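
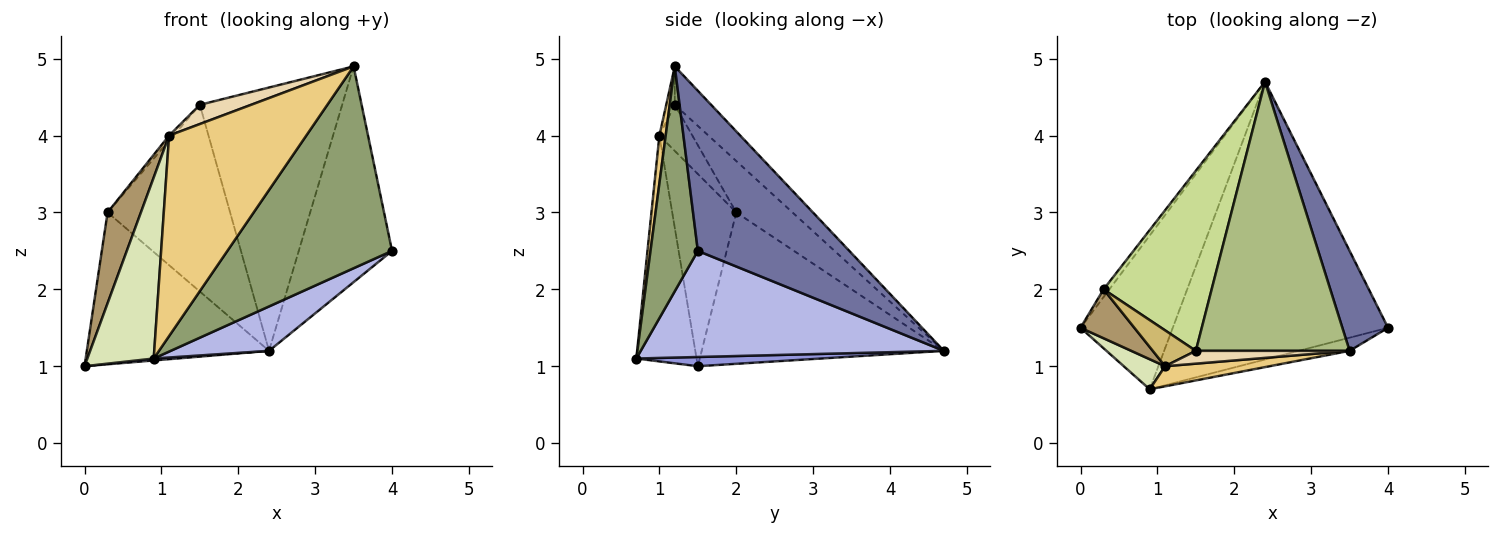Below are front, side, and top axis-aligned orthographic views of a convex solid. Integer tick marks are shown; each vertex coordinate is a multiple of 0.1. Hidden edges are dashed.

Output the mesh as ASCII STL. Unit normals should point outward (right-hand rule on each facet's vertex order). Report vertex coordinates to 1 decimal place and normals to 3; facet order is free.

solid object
 facet normal 0.827 0.510 0.236
  outer loop
   vertex 3.5 1.2 4.9
   vertex 4.0 1.5 2.5
   vertex 2.4 4.7 1.2
  endloop
 endfacet
 facet normal -0.799 0.601 -0.030
  outer loop
   vertex 0.3 2.0 3.0
   vertex 2.4 4.7 1.2
   vertex 0.0 1.5 1.0
  endloop
 endfacet
 facet normal 0.099 -0.012 -0.995
  outer loop
   vertex 0.9 0.7 1.1
   vertex 0.0 1.5 1.0
   vertex 2.4 4.7 1.2
  endloop
 endfacet
 facet normal 0.438 -0.142 -0.888
  outer loop
   vertex 0.9 0.7 1.1
   vertex 2.4 4.7 1.2
   vertex 4.0 1.5 2.5
  endloop
 endfacet
 facet normal 0.276 -0.959 -0.062
  outer loop
   vertex 0.9 0.7 1.1
   vertex 4.0 1.5 2.5
   vertex 3.5 1.2 4.9
  endloop
 endfacet
 facet normal -0.176 0.689 0.704
  outer loop
   vertex 1.5 1.2 4.4
   vertex 3.5 1.2 4.9
   vertex 2.4 4.7 1.2
  endloop
 endfacet
 facet normal -0.314 0.683 0.659
  outer loop
   vertex 1.5 1.2 4.4
   vertex 2.4 4.7 1.2
   vertex 0.3 2.0 3.0
  endloop
 endfacet
 facet normal -0.667 -0.735 0.122
  outer loop
   vertex 1.1 1.0 4.0
   vertex 0.0 1.5 1.0
   vertex 0.9 0.7 1.1
  endloop
 endfacet
 facet normal -0.861 -0.448 0.241
  outer loop
   vertex 1.1 1.0 4.0
   vertex 0.3 2.0 3.0
   vertex 0.0 1.5 1.0
  endloop
 endfacet
 facet normal -0.728 0.097 0.679
  outer loop
   vertex 1.1 1.0 4.0
   vertex 1.5 1.2 4.4
   vertex 0.3 2.0 3.0
  endloop
 endfacet
 facet normal 0.045 -0.994 0.100
  outer loop
   vertex 1.1 1.0 4.0
   vertex 0.9 0.7 1.1
   vertex 3.5 1.2 4.9
  endloop
 endfacet
 facet normal -0.137 -0.824 0.549
  outer loop
   vertex 1.1 1.0 4.0
   vertex 3.5 1.2 4.9
   vertex 1.5 1.2 4.4
  endloop
 endfacet
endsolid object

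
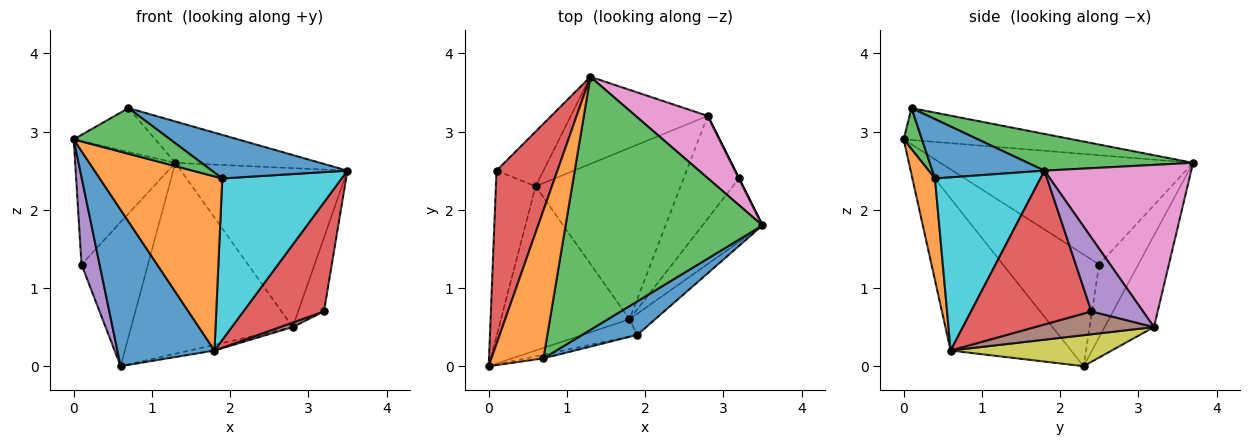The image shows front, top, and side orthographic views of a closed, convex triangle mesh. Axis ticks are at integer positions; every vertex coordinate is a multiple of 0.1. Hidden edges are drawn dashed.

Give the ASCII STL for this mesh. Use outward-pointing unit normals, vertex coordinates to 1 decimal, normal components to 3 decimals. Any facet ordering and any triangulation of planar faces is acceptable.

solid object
 facet normal -0.650 -0.524 -0.550
  outer loop
   vertex 1.8 0.6 0.2
   vertex 0.0 0.0 2.9
   vertex 0.6 2.3 0.0
  endloop
 endfacet
 facet normal -0.507 0.245 0.826
  outer loop
   vertex 0.7 0.1 3.3
   vertex 1.3 3.7 2.6
   vertex 0.0 0.0 2.9
  endloop
 endfacet
 facet normal 0.181 0.159 0.971
  outer loop
   vertex 0.7 0.1 3.3
   vertex 3.5 1.8 2.5
   vertex 1.3 3.7 2.6
  endloop
 endfacet
 facet normal -0.825 0.327 0.460
  outer loop
   vertex 0.1 2.5 1.3
   vertex 0.0 0.0 2.9
   vertex 1.3 3.7 2.6
  endloop
 endfacet
 facet normal -0.928 -0.174 -0.330
  outer loop
   vertex 0.1 2.5 1.3
   vertex 0.6 2.3 0.0
   vertex 0.0 0.0 2.9
  endloop
 endfacet
 facet normal -0.482 0.819 -0.311
  outer loop
   vertex 0.1 2.5 1.3
   vertex 1.3 3.7 2.6
   vertex 0.6 2.3 0.0
  endloop
 endfacet
 facet normal 0.634 0.720 0.282
  outer loop
   vertex 2.8 3.2 0.5
   vertex 1.3 3.7 2.6
   vertex 3.5 1.8 2.5
  endloop
 endfacet
 facet normal -0.268 0.877 -0.400
  outer loop
   vertex 2.8 3.2 0.5
   vertex 0.6 2.3 0.0
   vertex 1.3 3.7 2.6
  endloop
 endfacet
 facet normal 0.209 0.032 -0.977
  outer loop
   vertex 2.8 3.2 0.5
   vertex 1.8 0.6 0.2
   vertex 0.6 2.3 0.0
  endloop
 endfacet
 facet normal 0.659 -0.746 -0.098
  outer loop
   vertex 1.9 0.4 2.4
   vertex 1.8 0.6 0.2
   vertex 3.5 1.8 2.5
  endloop
 endfacet
 facet normal 0.548 -0.663 0.510
  outer loop
   vertex 1.9 0.4 2.4
   vertex 3.5 1.8 2.5
   vertex 0.7 0.1 3.3
  endloop
 endfacet
 facet normal 0.180 -0.979 -0.097
  outer loop
   vertex 1.9 0.4 2.4
   vertex 0.0 0.0 2.9
   vertex 1.8 0.6 0.2
  endloop
 endfacet
 facet normal 0.185 -0.979 -0.079
  outer loop
   vertex 1.9 0.4 2.4
   vertex 0.7 0.1 3.3
   vertex 0.0 0.0 2.9
  endloop
 endfacet
 facet normal 0.791 -0.529 -0.308
  outer loop
   vertex 3.2 2.4 0.7
   vertex 3.5 1.8 2.5
   vertex 1.8 0.6 0.2
  endloop
 endfacet
 facet normal 0.894 0.447 0.000
  outer loop
   vertex 3.2 2.4 0.7
   vertex 2.8 3.2 0.5
   vertex 3.5 1.8 2.5
  endloop
 endfacet
 facet normal 0.381 -0.040 -0.924
  outer loop
   vertex 3.2 2.4 0.7
   vertex 1.8 0.6 0.2
   vertex 2.8 3.2 0.5
  endloop
 endfacet
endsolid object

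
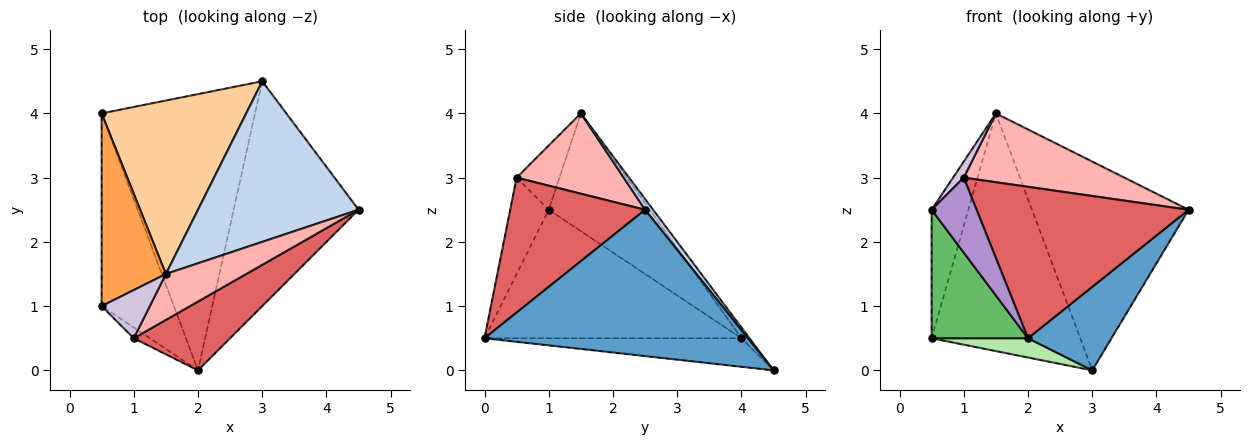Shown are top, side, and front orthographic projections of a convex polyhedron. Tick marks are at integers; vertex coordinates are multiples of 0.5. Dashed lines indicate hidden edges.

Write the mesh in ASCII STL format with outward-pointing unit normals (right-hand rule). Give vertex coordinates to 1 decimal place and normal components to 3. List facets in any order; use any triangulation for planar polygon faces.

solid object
 facet normal 0.739 -0.234 -0.631
  outer loop
   vertex 2.0 0.0 0.5
   vertex 3.0 4.5 0.0
   vertex 4.5 2.5 2.5
  endloop
 endfacet
 facet normal 0.041 0.792 0.609
  outer loop
   vertex 1.5 1.5 4.0
   vertex 4.5 2.5 2.5
   vertex 3.0 4.5 0.0
  endloop
 endfacet
 facet normal -0.836 0.304 0.456
  outer loop
   vertex 0.5 4.0 0.5
   vertex 0.5 1.0 2.5
   vertex 1.5 1.5 4.0
  endloop
 endfacet
 facet normal -0.044 0.807 0.589
  outer loop
   vertex 0.5 4.0 0.5
   vertex 1.5 1.5 4.0
   vertex 3.0 4.5 0.0
  endloop
 endfacet
 facet normal -0.828 -0.311 -0.466
  outer loop
   vertex 0.5 4.0 0.5
   vertex 2.0 0.0 0.5
   vertex 0.5 1.0 2.5
  endloop
 endfacet
 facet normal -0.182 -0.068 -0.981
  outer loop
   vertex 0.5 4.0 0.5
   vertex 3.0 4.5 0.0
   vertex 2.0 0.0 0.5
  endloop
 endfacet
 facet normal 0.501 -0.788 0.358
  outer loop
   vertex 1.0 0.5 3.0
   vertex 2.0 0.0 0.5
   vertex 4.5 2.5 2.5
  endloop
 endfacet
 facet normal 0.485 -0.728 0.485
  outer loop
   vertex 1.0 0.5 3.0
   vertex 4.5 2.5 2.5
   vertex 1.5 1.5 4.0
  endloop
 endfacet
 facet normal -0.647 -0.755 -0.108
  outer loop
   vertex 1.0 0.5 3.0
   vertex 0.5 1.0 2.5
   vertex 2.0 0.0 0.5
  endloop
 endfacet
 facet normal -0.784 -0.196 0.588
  outer loop
   vertex 1.0 0.5 3.0
   vertex 1.5 1.5 4.0
   vertex 0.5 1.0 2.5
  endloop
 endfacet
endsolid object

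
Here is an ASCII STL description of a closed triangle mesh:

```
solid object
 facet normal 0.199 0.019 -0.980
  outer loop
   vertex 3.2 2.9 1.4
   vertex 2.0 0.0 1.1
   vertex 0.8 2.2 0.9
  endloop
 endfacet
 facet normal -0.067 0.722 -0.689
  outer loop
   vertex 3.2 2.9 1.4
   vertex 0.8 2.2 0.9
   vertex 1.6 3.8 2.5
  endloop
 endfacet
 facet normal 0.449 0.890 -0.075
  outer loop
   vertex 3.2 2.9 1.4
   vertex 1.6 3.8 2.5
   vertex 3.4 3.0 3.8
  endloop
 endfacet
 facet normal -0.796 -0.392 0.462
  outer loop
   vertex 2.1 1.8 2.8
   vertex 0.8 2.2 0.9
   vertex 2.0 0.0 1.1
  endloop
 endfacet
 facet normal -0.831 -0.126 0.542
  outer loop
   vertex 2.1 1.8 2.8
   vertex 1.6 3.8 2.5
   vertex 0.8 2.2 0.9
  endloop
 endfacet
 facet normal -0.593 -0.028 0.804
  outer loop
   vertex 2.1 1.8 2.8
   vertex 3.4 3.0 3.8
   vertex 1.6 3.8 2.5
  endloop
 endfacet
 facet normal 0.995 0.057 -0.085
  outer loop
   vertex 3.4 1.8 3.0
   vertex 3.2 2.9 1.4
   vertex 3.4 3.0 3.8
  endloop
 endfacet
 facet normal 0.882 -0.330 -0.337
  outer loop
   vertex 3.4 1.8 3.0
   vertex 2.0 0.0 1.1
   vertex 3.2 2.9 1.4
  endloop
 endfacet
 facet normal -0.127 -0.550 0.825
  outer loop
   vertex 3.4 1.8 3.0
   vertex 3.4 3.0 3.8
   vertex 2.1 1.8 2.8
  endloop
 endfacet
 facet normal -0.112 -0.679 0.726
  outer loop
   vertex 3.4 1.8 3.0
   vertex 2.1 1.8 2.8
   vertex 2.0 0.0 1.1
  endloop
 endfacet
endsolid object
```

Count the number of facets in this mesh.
10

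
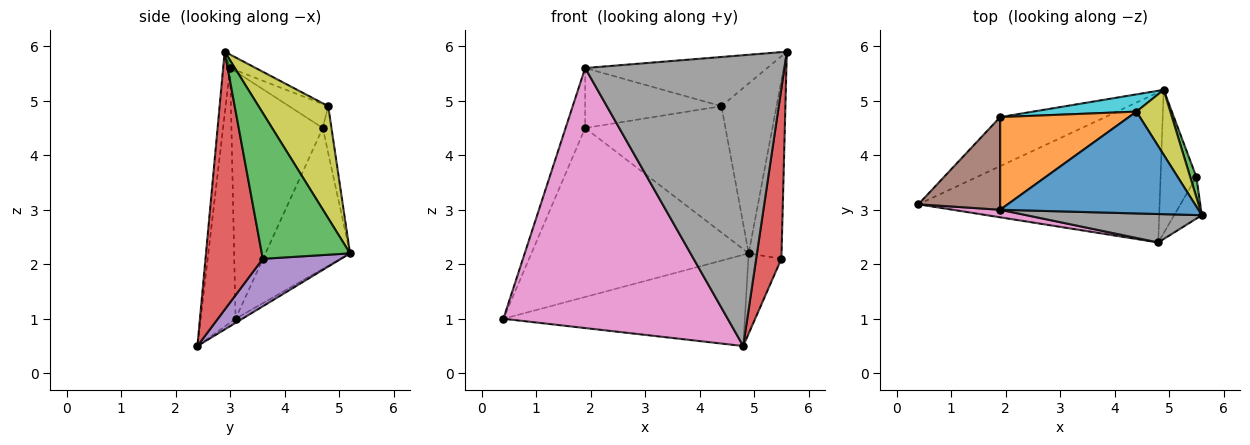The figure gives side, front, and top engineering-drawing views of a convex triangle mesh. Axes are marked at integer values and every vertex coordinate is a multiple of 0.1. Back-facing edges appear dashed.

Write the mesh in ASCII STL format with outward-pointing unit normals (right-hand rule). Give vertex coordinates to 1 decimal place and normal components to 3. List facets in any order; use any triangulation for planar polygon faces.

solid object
 facet normal -0.014 0.519 -0.854
  outer loop
   vertex 4.8 2.4 0.5
   vertex 0.4 3.1 1.0
   vertex 4.9 5.2 2.2
  endloop
 endfacet
 facet normal -0.350 0.900 -0.261
  outer loop
   vertex 1.9 4.7 4.5
   vertex 4.9 5.2 2.2
   vertex 0.4 3.1 1.0
  endloop
 endfacet
 facet normal 0.936 0.349 0.040
  outer loop
   vertex 5.5 3.6 2.1
   vertex 4.9 5.2 2.2
   vertex 5.6 2.9 5.9
  endloop
 endfacet
 facet normal 0.911 -0.401 -0.098
  outer loop
   vertex 5.5 3.6 2.1
   vertex 5.6 2.9 5.9
   vertex 4.8 2.4 0.5
  endloop
 endfacet
 facet normal 0.757 0.319 -0.571
  outer loop
   vertex 5.5 3.6 2.1
   vertex 4.8 2.4 0.5
   vertex 4.9 5.2 2.2
  endloop
 endfacet
 facet normal -0.930 0.199 0.308
  outer loop
   vertex 1.9 3.0 5.6
   vertex 1.9 4.7 4.5
   vertex 0.4 3.1 1.0
  endloop
 endfacet
 facet normal -0.154 -0.988 0.029
  outer loop
   vertex 1.9 3.0 5.6
   vertex 0.4 3.1 1.0
   vertex 4.8 2.4 0.5
  endloop
 endfacet
 facet normal -0.035 -0.995 0.097
  outer loop
   vertex 1.9 3.0 5.6
   vertex 4.8 2.4 0.5
   vertex 5.6 2.9 5.9
  endloop
 endfacet
 facet normal 0.763 0.603 0.231
  outer loop
   vertex 4.4 4.8 4.9
   vertex 5.6 2.9 5.9
   vertex 4.9 5.2 2.2
  endloop
 endfacet
 facet normal -0.061 0.989 0.135
  outer loop
   vertex 4.4 4.8 4.9
   vertex 4.9 5.2 2.2
   vertex 1.9 4.7 4.5
  endloop
 endfacet
 facet normal -0.061 0.434 0.899
  outer loop
   vertex 4.4 4.8 4.9
   vertex 1.9 3.0 5.6
   vertex 5.6 2.9 5.9
  endloop
 endfacet
 facet normal -0.154 0.537 0.830
  outer loop
   vertex 4.4 4.8 4.9
   vertex 1.9 4.7 4.5
   vertex 1.9 3.0 5.6
  endloop
 endfacet
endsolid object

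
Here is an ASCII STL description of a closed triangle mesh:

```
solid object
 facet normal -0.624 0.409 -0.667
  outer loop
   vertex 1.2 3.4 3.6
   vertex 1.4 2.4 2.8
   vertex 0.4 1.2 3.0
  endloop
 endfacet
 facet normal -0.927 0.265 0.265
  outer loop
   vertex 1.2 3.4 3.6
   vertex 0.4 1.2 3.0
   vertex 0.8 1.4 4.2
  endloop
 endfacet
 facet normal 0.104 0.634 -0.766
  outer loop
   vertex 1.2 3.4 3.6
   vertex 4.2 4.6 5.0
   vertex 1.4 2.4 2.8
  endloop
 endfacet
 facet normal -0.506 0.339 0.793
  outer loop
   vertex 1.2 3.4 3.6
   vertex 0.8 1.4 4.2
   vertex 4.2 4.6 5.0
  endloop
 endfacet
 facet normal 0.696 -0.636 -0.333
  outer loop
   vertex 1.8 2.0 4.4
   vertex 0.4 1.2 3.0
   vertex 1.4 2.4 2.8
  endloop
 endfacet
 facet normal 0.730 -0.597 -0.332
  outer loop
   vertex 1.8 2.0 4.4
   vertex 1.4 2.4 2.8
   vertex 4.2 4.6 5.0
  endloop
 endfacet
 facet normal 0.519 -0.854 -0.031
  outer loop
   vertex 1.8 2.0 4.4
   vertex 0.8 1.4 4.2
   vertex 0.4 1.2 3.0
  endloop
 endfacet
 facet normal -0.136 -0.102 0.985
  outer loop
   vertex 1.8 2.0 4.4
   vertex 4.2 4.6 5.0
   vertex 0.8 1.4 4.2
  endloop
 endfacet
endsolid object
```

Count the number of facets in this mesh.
8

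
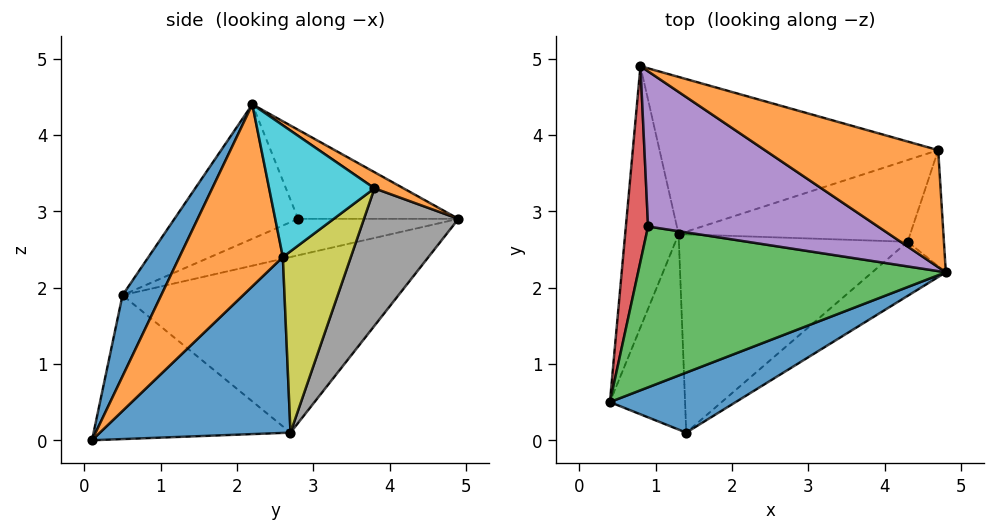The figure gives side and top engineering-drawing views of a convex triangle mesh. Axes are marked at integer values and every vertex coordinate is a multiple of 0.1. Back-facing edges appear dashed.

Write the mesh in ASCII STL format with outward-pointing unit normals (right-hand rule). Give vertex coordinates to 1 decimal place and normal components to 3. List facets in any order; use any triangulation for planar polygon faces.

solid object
 facet normal 0.192 -0.935 0.298
  outer loop
   vertex 1.4 0.1 0.0
   vertex 4.8 2.2 4.4
   vertex 0.4 0.5 1.9
  endloop
 endfacet
 facet normal 0.076 0.568 0.819
  outer loop
   vertex 4.7 3.8 3.3
   vertex 0.8 4.9 2.9
   vertex 4.8 2.2 4.4
  endloop
 endfacet
 facet normal -0.382 -0.297 0.875
  outer loop
   vertex 0.9 2.8 2.9
   vertex 0.4 0.5 1.9
   vertex 4.8 2.2 4.4
  endloop
 endfacet
 facet normal -0.853 -0.041 0.520
  outer loop
   vertex 0.9 2.8 2.9
   vertex 0.8 4.9 2.9
   vertex 0.4 0.5 1.9
  endloop
 endfacet
 facet normal -0.361 -0.017 0.932
  outer loop
   vertex 0.9 2.8 2.9
   vertex 4.8 2.2 4.4
   vertex 0.8 4.9 2.9
  endloop
 endfacet
 facet normal -0.946 0.151 -0.288
  outer loop
   vertex 1.3 2.7 0.1
   vertex 0.4 0.5 1.9
   vertex 0.8 4.9 2.9
  endloop
 endfacet
 facet normal -0.886 -0.016 -0.463
  outer loop
   vertex 1.3 2.7 0.1
   vertex 1.4 0.1 0.0
   vertex 0.4 0.5 1.9
  endloop
 endfacet
 facet normal 0.277 0.779 -0.562
  outer loop
   vertex 1.3 2.7 0.1
   vertex 0.8 4.9 2.9
   vertex 4.7 3.8 3.3
  endloop
 endfacet
 facet normal 0.575 0.359 -0.735
  outer loop
   vertex 4.3 2.6 2.4
   vertex 1.3 2.7 0.1
   vertex 4.7 3.8 3.3
  endloop
 endfacet
 facet normal 0.957 -0.121 -0.264
  outer loop
   vertex 4.3 2.6 2.4
   vertex 4.7 3.8 3.3
   vertex 4.8 2.2 4.4
  endloop
 endfacet
 facet normal 0.609 0.054 -0.792
  outer loop
   vertex 4.3 2.6 2.4
   vertex 1.4 0.1 0.0
   vertex 1.3 2.7 0.1
  endloop
 endfacet
 facet normal 0.754 -0.582 -0.305
  outer loop
   vertex 4.3 2.6 2.4
   vertex 4.8 2.2 4.4
   vertex 1.4 0.1 0.0
  endloop
 endfacet
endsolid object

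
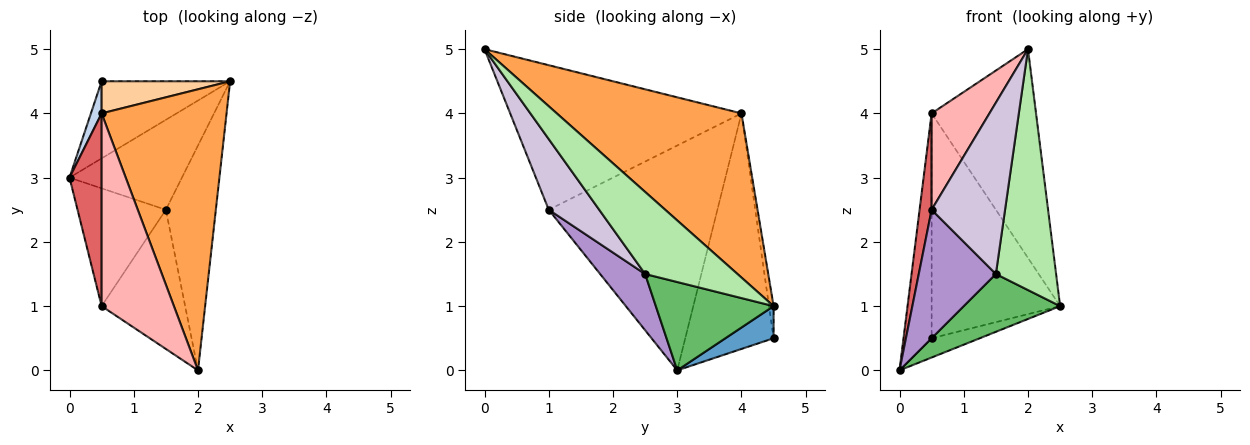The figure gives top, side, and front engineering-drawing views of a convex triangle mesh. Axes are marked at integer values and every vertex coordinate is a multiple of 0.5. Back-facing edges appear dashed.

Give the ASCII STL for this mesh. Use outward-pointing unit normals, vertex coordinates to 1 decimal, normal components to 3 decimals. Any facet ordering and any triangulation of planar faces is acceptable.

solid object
 facet normal 0.236 0.236 -0.943
  outer loop
   vertex 0.5 4.5 0.5
   vertex 2.5 4.5 1.0
   vertex 0.0 3.0 0.0
  endloop
 endfacet
 facet normal -0.952 0.303 0.043
  outer loop
   vertex 0.5 4.0 4.0
   vertex 0.5 4.5 0.5
   vertex 0.0 3.0 0.0
  endloop
 endfacet
 facet normal 0.726 0.410 0.552
  outer loop
   vertex 0.5 4.0 4.0
   vertex 2.0 0.0 5.0
   vertex 2.5 4.5 1.0
  endloop
 endfacet
 facet normal -0.035 0.989 0.141
  outer loop
   vertex 0.5 4.0 4.0
   vertex 2.5 4.5 1.0
   vertex 0.5 4.5 0.5
  endloop
 endfacet
 facet normal 0.551 -0.451 -0.702
  outer loop
   vertex 1.5 2.5 1.5
   vertex 0.0 3.0 0.0
   vertex 2.5 4.5 1.0
  endloop
 endfacet
 facet normal 0.746 -0.487 -0.454
  outer loop
   vertex 1.5 2.5 1.5
   vertex 2.5 4.5 1.0
   vertex 2.0 0.0 5.0
  endloop
 endfacet
 facet normal -0.987 -0.071 0.141
  outer loop
   vertex 0.5 1.0 2.5
   vertex 0.5 4.0 4.0
   vertex 0.0 3.0 0.0
  endloop
 endfacet
 facet normal -0.873 -0.218 0.436
  outer loop
   vertex 0.5 1.0 2.5
   vertex 2.0 0.0 5.0
   vertex 0.5 4.0 4.0
  endloop
 endfacet
 facet normal 0.395 -0.677 -0.621
  outer loop
   vertex 0.5 1.0 2.5
   vertex 0.0 3.0 0.0
   vertex 1.5 2.5 1.5
  endloop
 endfacet
 facet normal 0.471 -0.685 -0.556
  outer loop
   vertex 0.5 1.0 2.5
   vertex 1.5 2.5 1.5
   vertex 2.0 0.0 5.0
  endloop
 endfacet
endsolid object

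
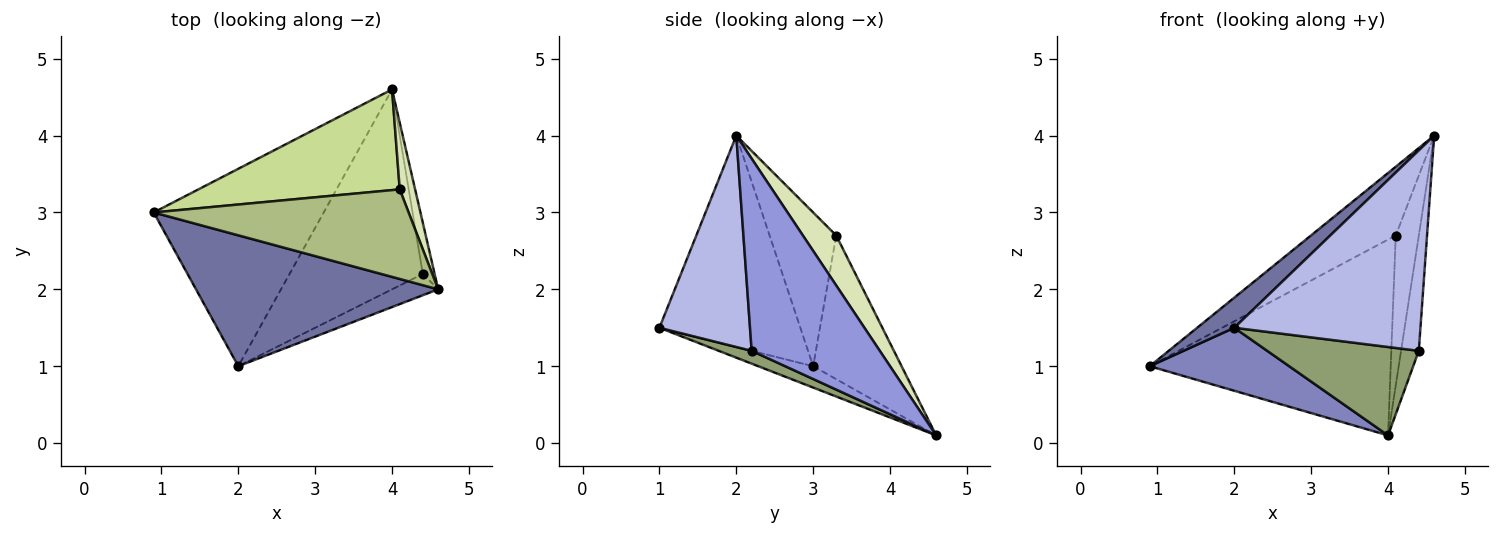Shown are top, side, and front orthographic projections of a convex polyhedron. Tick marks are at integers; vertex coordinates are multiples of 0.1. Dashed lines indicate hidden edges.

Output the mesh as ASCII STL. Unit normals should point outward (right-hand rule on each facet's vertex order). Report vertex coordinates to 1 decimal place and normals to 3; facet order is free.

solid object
 facet normal -0.648 -0.171 0.742
  outer loop
   vertex 2.0 1.0 1.5
   vertex 4.6 2.0 4.0
   vertex 0.9 3.0 1.0
  endloop
 endfacet
 facet normal -0.119 -0.302 -0.946
  outer loop
   vertex 2.0 1.0 1.5
   vertex 0.9 3.0 1.0
   vertex 4.0 4.6 0.1
  endloop
 endfacet
 facet normal 0.989 0.137 -0.061
  outer loop
   vertex 4.4 2.2 1.2
   vertex 4.0 4.6 0.1
   vertex 4.6 2.0 4.0
  endloop
 endfacet
 facet normal 0.436 -0.895 -0.095
  outer loop
   vertex 4.4 2.2 1.2
   vertex 4.6 2.0 4.0
   vertex 2.0 1.0 1.5
  endloop
 endfacet
 facet normal 0.088 -0.403 -0.911
  outer loop
   vertex 4.4 2.2 1.2
   vertex 2.0 1.0 1.5
   vertex 4.0 4.6 0.1
  endloop
 endfacet
 facet normal -0.432 0.549 0.715
  outer loop
   vertex 4.1 3.3 2.7
   vertex 0.9 3.0 1.0
   vertex 4.6 2.0 4.0
  endloop
 endfacet
 facet normal -0.310 0.845 0.435
  outer loop
   vertex 4.1 3.3 2.7
   vertex 4.0 4.6 0.1
   vertex 0.9 3.0 1.0
  endloop
 endfacet
 facet normal 0.797 0.552 0.245
  outer loop
   vertex 4.1 3.3 2.7
   vertex 4.6 2.0 4.0
   vertex 4.0 4.6 0.1
  endloop
 endfacet
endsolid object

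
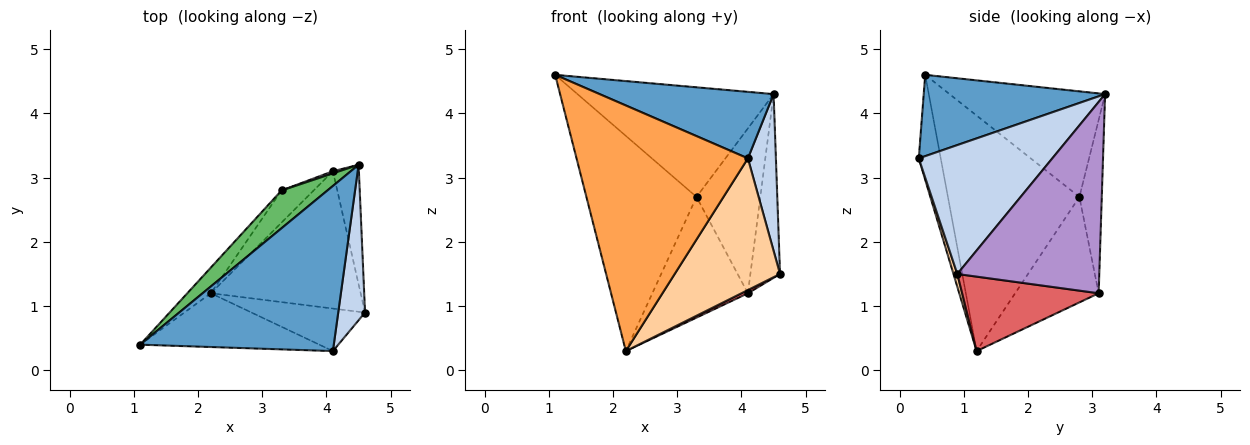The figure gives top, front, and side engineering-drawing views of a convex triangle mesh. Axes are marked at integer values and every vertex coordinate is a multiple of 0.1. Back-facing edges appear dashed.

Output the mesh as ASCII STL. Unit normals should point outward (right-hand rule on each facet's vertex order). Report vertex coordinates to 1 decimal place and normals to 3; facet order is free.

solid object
 facet normal 0.363 -0.348 0.864
  outer loop
   vertex 4.1 0.3 3.3
   vertex 4.5 3.2 4.3
   vertex 1.1 0.4 4.6
  endloop
 endfacet
 facet normal 0.959 -0.201 0.199
  outer loop
   vertex 4.1 0.3 3.3
   vertex 4.6 0.9 1.5
   vertex 4.5 3.2 4.3
  endloop
 endfacet
 facet normal -0.124 -0.969 -0.212
  outer loop
   vertex 4.1 0.3 3.3
   vertex 1.1 0.4 4.6
   vertex 2.2 1.2 0.3
  endloop
 endfacet
 facet normal 0.035 -0.951 -0.307
  outer loop
   vertex 4.1 0.3 3.3
   vertex 2.2 1.2 0.3
   vertex 4.6 0.9 1.5
  endloop
 endfacet
 facet normal -0.600 0.756 0.261
  outer loop
   vertex 3.3 2.8 2.7
   vertex 1.1 0.4 4.6
   vertex 4.5 3.2 4.3
  endloop
 endfacet
 facet normal -0.764 0.640 -0.076
  outer loop
   vertex 3.3 2.8 2.7
   vertex 2.2 1.2 0.3
   vertex 1.1 0.4 4.6
  endloop
 endfacet
 facet normal 0.445 -0.021 -0.895
  outer loop
   vertex 4.1 3.1 1.2
   vertex 4.6 0.9 1.5
   vertex 2.2 1.2 0.3
  endloop
 endfacet
 facet normal -0.645 0.738 -0.196
  outer loop
   vertex 4.1 3.1 1.2
   vertex 2.2 1.2 0.3
   vertex 3.3 2.8 2.7
  endloop
 endfacet
 facet normal 0.970 0.203 -0.132
  outer loop
   vertex 4.1 3.1 1.2
   vertex 4.5 3.2 4.3
   vertex 4.6 0.9 1.5
  endloop
 endfacet
 facet normal -0.331 0.944 0.012
  outer loop
   vertex 4.1 3.1 1.2
   vertex 3.3 2.8 2.7
   vertex 4.5 3.2 4.3
  endloop
 endfacet
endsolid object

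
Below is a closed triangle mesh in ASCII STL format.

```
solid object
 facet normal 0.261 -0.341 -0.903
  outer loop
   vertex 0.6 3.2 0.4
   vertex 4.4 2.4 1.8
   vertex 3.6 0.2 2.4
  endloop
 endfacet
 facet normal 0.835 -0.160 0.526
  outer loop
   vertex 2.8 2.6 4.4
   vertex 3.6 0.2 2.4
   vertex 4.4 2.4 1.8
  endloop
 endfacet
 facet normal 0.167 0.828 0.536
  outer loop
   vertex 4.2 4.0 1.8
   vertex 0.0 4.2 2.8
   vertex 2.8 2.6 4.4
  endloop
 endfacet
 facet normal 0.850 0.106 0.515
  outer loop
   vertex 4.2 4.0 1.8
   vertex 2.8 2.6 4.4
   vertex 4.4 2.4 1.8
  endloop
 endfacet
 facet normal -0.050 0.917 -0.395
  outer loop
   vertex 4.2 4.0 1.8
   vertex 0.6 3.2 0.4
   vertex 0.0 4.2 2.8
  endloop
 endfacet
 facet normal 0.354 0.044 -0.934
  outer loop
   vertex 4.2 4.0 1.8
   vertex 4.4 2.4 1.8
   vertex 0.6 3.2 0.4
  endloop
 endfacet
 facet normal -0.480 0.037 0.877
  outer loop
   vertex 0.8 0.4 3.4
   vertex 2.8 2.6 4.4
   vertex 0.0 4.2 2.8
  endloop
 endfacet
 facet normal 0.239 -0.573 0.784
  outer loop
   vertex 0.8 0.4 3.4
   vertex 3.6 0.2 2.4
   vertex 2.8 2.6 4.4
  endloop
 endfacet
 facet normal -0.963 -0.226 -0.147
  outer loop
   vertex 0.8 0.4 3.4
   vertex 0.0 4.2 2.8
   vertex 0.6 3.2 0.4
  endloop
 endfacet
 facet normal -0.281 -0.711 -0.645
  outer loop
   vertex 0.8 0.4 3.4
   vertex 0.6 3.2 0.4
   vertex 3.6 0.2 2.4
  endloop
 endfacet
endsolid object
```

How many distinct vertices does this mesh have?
7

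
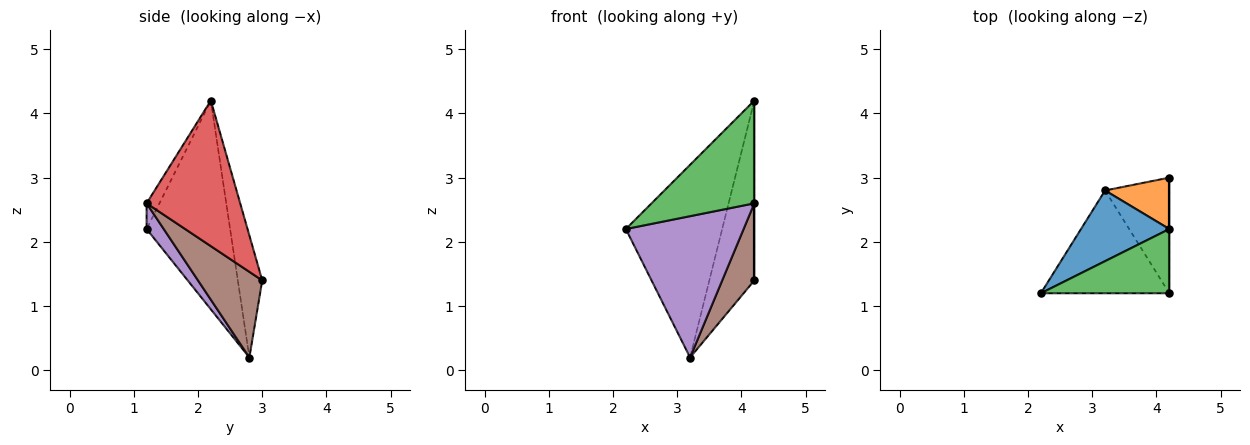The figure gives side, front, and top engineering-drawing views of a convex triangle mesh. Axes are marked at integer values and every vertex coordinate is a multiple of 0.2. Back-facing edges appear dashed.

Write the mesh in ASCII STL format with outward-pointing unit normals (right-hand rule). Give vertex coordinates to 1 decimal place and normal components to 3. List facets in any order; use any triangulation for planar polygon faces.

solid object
 facet normal -0.631 0.728 0.267
  outer loop
   vertex 3.2 2.8 0.2
   vertex 2.2 1.2 2.2
   vertex 4.2 2.2 4.2
  endloop
 endfacet
 facet normal -0.463 0.852 0.244
  outer loop
   vertex 3.2 2.8 0.2
   vertex 4.2 2.2 4.2
   vertex 4.2 3.0 1.4
  endloop
 endfacet
 facet normal -0.105 -0.843 0.527
  outer loop
   vertex 4.2 1.2 2.6
   vertex 4.2 2.2 4.2
   vertex 2.2 1.2 2.2
  endloop
 endfacet
 facet normal 1.000 0.000 0.000
  outer loop
   vertex 4.2 1.2 2.6
   vertex 4.2 3.0 1.4
   vertex 4.2 2.2 4.2
  endloop
 endfacet
 facet normal 0.117 -0.803 -0.584
  outer loop
   vertex 4.2 1.2 2.6
   vertex 2.2 1.2 2.2
   vertex 3.2 2.8 0.2
  endloop
 endfacet
 facet normal 0.743 -0.371 -0.557
  outer loop
   vertex 4.2 1.2 2.6
   vertex 3.2 2.8 0.2
   vertex 4.2 3.0 1.4
  endloop
 endfacet
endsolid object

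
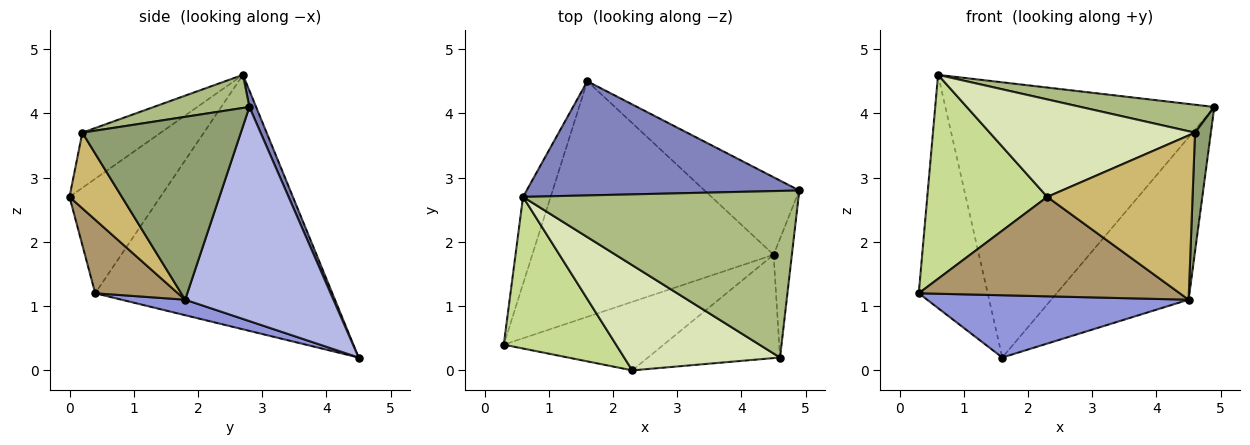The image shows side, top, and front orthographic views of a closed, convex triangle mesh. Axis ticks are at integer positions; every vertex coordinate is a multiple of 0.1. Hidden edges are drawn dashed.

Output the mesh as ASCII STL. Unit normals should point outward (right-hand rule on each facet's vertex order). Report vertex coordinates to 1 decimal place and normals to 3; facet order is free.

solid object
 facet normal -0.955 0.278 -0.104
  outer loop
   vertex 0.6 2.7 4.6
   vertex 1.6 4.5 0.2
   vertex 0.3 0.4 1.2
  endloop
 endfacet
 facet normal 0.023 0.923 0.383
  outer loop
   vertex 0.6 2.7 4.6
   vertex 4.9 2.8 4.1
   vertex 1.6 4.5 0.2
  endloop
 endfacet
 facet normal 0.062 -0.255 -0.965
  outer loop
   vertex 4.5 1.8 1.1
   vertex 0.3 0.4 1.2
   vertex 1.6 4.5 0.2
  endloop
 endfacet
 facet normal 0.698 0.647 -0.309
  outer loop
   vertex 4.5 1.8 1.1
   vertex 1.6 4.5 0.2
   vertex 4.9 2.8 4.1
  endloop
 endfacet
 facet normal 0.990 -0.099 -0.099
  outer loop
   vertex 4.6 0.2 3.7
   vertex 4.5 1.8 1.1
   vertex 4.9 2.8 4.1
  endloop
 endfacet
 facet normal 0.118 -0.164 0.979
  outer loop
   vertex 4.6 0.2 3.7
   vertex 4.9 2.8 4.1
   vertex 0.6 2.7 4.6
  endloop
 endfacet
 facet normal -0.519 -0.686 0.510
  outer loop
   vertex 2.3 0.0 2.7
   vertex 0.6 2.7 4.6
   vertex 0.3 0.4 1.2
  endloop
 endfacet
 facet normal -0.251 -0.658 0.710
  outer loop
   vertex 2.3 0.0 2.7
   vertex 4.6 0.2 3.7
   vertex 0.6 2.7 4.6
  endloop
 endfacet
 facet normal 0.252 -0.797 -0.549
  outer loop
   vertex 2.3 0.0 2.7
   vertex 0.3 0.4 1.2
   vertex 4.5 1.8 1.1
  endloop
 endfacet
 facet normal 0.292 -0.810 -0.509
  outer loop
   vertex 2.3 0.0 2.7
   vertex 4.5 1.8 1.1
   vertex 4.6 0.2 3.7
  endloop
 endfacet
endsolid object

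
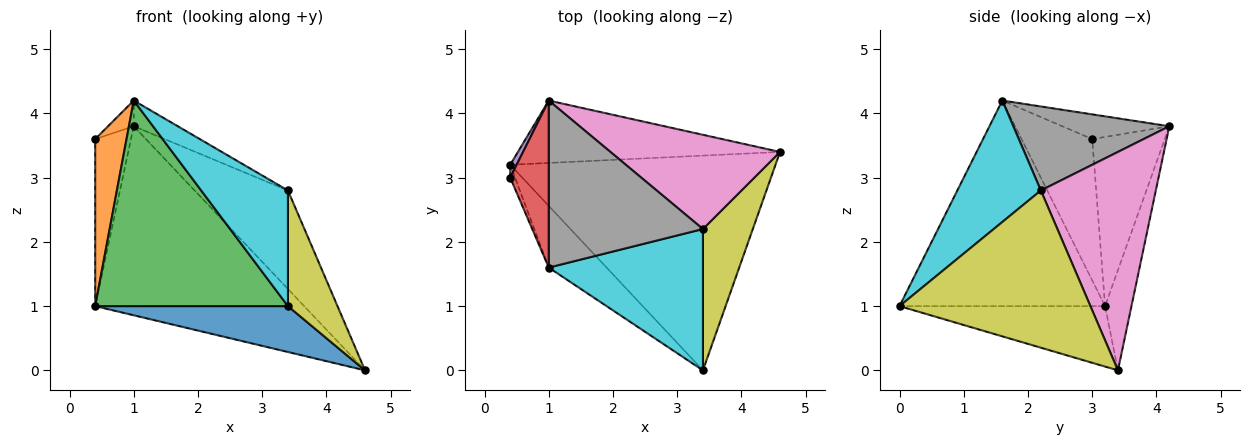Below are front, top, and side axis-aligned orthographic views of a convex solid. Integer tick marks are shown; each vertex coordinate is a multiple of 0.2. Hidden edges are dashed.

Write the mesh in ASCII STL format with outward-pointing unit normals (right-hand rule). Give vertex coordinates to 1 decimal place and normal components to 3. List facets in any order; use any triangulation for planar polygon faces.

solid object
 facet normal -0.218 -0.204 -0.955
  outer loop
   vertex 0.4 3.2 1.0
   vertex 4.6 3.4 0.0
   vertex 3.4 0.0 1.0
  endloop
 endfacet
 facet normal -0.914 -0.405 -0.031
  outer loop
   vertex 0.4 3.2 1.0
   vertex 1.0 1.6 4.2
   vertex 0.4 3.0 3.6
  endloop
 endfacet
 facet normal -0.715 -0.670 -0.201
  outer loop
   vertex 0.4 3.2 1.0
   vertex 3.4 0.0 1.0
   vertex 1.0 1.6 4.2
  endloop
 endfacet
 facet normal -0.535 0.128 0.835
  outer loop
   vertex 1.0 4.2 3.8
   vertex 0.4 3.0 3.6
   vertex 1.0 1.6 4.2
  endloop
 endfacet
 facet normal -0.896 0.442 0.034
  outer loop
   vertex 1.0 4.2 3.8
   vertex 0.4 3.2 1.0
   vertex 0.4 3.0 3.6
  endloop
 endfacet
 facet normal -0.119 0.943 -0.311
  outer loop
   vertex 1.0 4.2 3.8
   vertex 4.6 3.4 0.0
   vertex 0.4 3.2 1.0
  endloop
 endfacet
 facet normal 0.665 0.540 0.516
  outer loop
   vertex 3.4 2.2 2.8
   vertex 4.6 3.4 0.0
   vertex 1.0 4.2 3.8
  endloop
 endfacet
 facet normal 0.474 0.134 0.870
  outer loop
   vertex 3.4 2.2 2.8
   vertex 1.0 4.2 3.8
   vertex 1.0 1.6 4.2
  endloop
 endfacet
 facet normal 0.925 -0.240 0.294
  outer loop
   vertex 3.4 2.2 2.8
   vertex 3.4 0.0 1.0
   vertex 4.6 3.4 0.0
  endloop
 endfacet
 facet normal 0.521 -0.541 0.661
  outer loop
   vertex 3.4 2.2 2.8
   vertex 1.0 1.6 4.2
   vertex 3.4 0.0 1.0
  endloop
 endfacet
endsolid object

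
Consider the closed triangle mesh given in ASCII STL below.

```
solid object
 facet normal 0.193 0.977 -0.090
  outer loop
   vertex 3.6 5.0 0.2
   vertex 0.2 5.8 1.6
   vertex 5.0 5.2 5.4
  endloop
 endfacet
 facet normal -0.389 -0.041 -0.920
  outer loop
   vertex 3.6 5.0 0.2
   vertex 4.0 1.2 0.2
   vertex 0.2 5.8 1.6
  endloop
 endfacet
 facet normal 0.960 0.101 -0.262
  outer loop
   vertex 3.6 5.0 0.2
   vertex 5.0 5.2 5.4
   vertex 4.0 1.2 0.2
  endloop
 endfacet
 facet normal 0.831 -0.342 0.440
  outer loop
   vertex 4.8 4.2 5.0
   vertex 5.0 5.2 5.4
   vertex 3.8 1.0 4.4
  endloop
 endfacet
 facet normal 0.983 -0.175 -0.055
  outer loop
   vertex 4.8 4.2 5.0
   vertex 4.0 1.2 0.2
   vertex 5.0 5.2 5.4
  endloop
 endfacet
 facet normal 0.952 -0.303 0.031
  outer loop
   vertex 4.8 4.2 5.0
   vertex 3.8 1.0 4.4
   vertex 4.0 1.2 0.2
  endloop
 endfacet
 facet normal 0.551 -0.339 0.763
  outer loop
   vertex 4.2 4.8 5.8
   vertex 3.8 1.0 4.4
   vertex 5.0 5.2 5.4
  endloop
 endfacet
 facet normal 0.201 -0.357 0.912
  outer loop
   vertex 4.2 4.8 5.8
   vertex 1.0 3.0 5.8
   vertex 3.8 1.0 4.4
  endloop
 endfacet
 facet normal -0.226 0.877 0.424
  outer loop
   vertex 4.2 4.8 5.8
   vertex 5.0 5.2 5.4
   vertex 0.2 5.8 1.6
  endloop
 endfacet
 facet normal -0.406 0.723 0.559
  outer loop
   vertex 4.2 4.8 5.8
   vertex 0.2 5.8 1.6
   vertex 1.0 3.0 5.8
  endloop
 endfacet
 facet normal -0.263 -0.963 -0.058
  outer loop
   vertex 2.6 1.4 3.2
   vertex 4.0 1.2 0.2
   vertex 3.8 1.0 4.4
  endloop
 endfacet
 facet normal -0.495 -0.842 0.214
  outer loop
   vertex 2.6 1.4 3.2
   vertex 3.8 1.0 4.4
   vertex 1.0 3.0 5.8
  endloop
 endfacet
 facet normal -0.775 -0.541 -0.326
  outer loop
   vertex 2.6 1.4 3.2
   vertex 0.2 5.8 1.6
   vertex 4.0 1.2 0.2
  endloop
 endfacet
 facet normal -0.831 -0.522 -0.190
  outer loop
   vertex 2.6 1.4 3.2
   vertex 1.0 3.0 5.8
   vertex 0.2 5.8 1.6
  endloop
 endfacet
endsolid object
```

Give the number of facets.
14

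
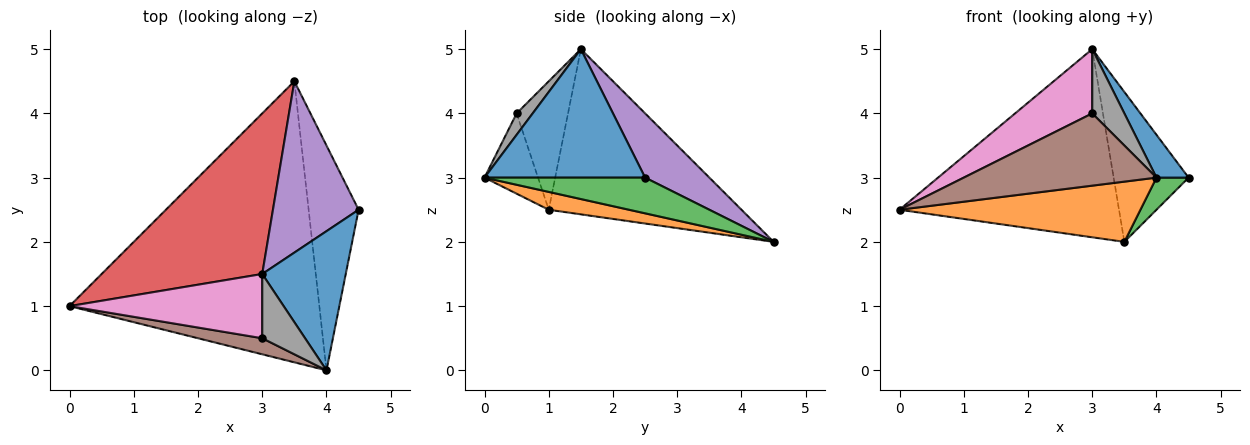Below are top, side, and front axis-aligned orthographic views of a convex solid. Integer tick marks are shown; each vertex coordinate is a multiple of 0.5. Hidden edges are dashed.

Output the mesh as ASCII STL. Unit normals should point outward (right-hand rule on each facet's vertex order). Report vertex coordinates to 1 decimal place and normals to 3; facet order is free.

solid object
 facet normal 0.827 -0.165 0.537
  outer loop
   vertex 3.0 1.5 5.0
   vertex 4.0 0.0 3.0
   vertex 4.5 2.5 3.0
  endloop
 endfacet
 facet normal 0.070 -0.209 -0.975
  outer loop
   vertex 3.5 4.5 2.0
   vertex 4.0 0.0 3.0
   vertex 0.0 1.0 2.5
  endloop
 endfacet
 facet normal 0.577 -0.115 -0.808
  outer loop
   vertex 3.5 4.5 2.0
   vertex 4.5 2.5 3.0
   vertex 4.0 0.0 3.0
  endloop
 endfacet
 facet normal -0.555 0.632 0.540
  outer loop
   vertex 3.5 4.5 2.0
   vertex 0.0 1.0 2.5
   vertex 3.0 1.5 5.0
  endloop
 endfacet
 facet normal 0.492 0.573 0.655
  outer loop
   vertex 3.5 4.5 2.0
   vertex 3.0 1.5 5.0
   vertex 4.5 2.5 3.0
  endloop
 endfacet
 facet normal -0.262 -0.942 0.209
  outer loop
   vertex 3.0 0.5 4.0
   vertex 0.0 1.0 2.5
   vertex 4.0 0.0 3.0
  endloop
 endfacet
 facet normal -0.426 -0.640 0.640
  outer loop
   vertex 3.0 0.5 4.0
   vertex 3.0 1.5 5.0
   vertex 0.0 1.0 2.5
  endloop
 endfacet
 facet normal 0.333 -0.667 0.667
  outer loop
   vertex 3.0 0.5 4.0
   vertex 4.0 0.0 3.0
   vertex 3.0 1.5 5.0
  endloop
 endfacet
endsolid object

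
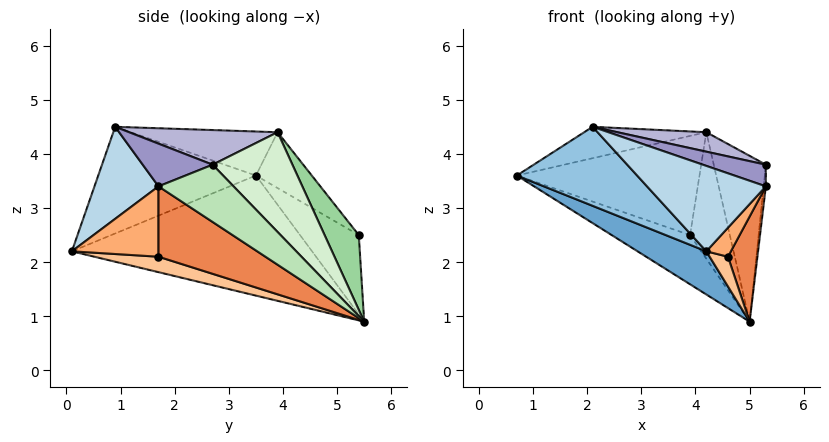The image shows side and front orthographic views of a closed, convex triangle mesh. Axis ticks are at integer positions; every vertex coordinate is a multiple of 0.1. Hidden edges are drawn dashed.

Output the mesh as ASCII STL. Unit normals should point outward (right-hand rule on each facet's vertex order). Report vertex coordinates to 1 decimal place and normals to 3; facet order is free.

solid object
 facet normal -0.480 -0.137 -0.866
  outer loop
   vertex 4.2 0.1 2.2
   vertex 0.7 3.5 3.6
   vertex 5.0 5.5 0.9
  endloop
 endfacet
 facet normal -0.707 -0.539 -0.458
  outer loop
   vertex 2.1 0.9 4.5
   vertex 0.7 3.5 3.6
   vertex 4.2 0.1 2.2
  endloop
 endfacet
 facet normal 0.381 -0.708 0.594
  outer loop
   vertex 2.1 0.9 4.5
   vertex 4.2 0.1 2.2
   vertex 5.3 1.7 3.4
  endloop
 endfacet
 facet normal -0.240 0.200 0.950
  outer loop
   vertex 4.2 3.9 4.4
   vertex 0.7 3.5 3.6
   vertex 2.1 0.9 4.5
  endloop
 endfacet
 facet normal 0.856 -0.236 -0.461
  outer loop
   vertex 4.6 1.7 2.1
   vertex 5.0 5.5 0.9
   vertex 5.3 1.7 3.4
  endloop
 endfacet
 facet normal 0.854 -0.242 -0.460
  outer loop
   vertex 4.6 1.7 2.1
   vertex 5.3 1.7 3.4
   vertex 4.2 0.1 2.2
  endloop
 endfacet
 facet normal 0.843 -0.241 -0.482
  outer loop
   vertex 4.6 1.7 2.1
   vertex 4.2 0.1 2.2
   vertex 5.0 5.5 0.9
  endloop
 endfacet
 facet normal -0.564 0.752 -0.341
  outer loop
   vertex 3.9 5.4 2.5
   vertex 5.0 5.5 0.9
   vertex 0.7 3.5 3.6
  endloop
 endfacet
 facet normal -0.228 0.746 0.625
  outer loop
   vertex 3.9 5.4 2.5
   vertex 0.7 3.5 3.6
   vertex 4.2 3.9 4.4
  endloop
 endfacet
 facet normal 0.584 0.679 0.444
  outer loop
   vertex 3.9 5.4 2.5
   vertex 4.2 3.9 4.4
   vertex 5.0 5.5 0.9
  endloop
 endfacet
 facet normal 0.997 0.030 -0.074
  outer loop
   vertex 5.3 2.7 3.8
   vertex 5.3 1.7 3.4
   vertex 5.0 5.5 0.9
  endloop
 endfacet
 facet normal 0.766 0.500 0.404
  outer loop
   vertex 5.3 2.7 3.8
   vertex 5.0 5.5 0.9
   vertex 4.2 3.9 4.4
  endloop
 endfacet
 facet normal 0.381 -0.343 0.858
  outer loop
   vertex 5.3 2.7 3.8
   vertex 2.1 0.9 4.5
   vertex 5.3 1.7 3.4
  endloop
 endfacet
 facet normal 0.308 -0.184 0.933
  outer loop
   vertex 5.3 2.7 3.8
   vertex 4.2 3.9 4.4
   vertex 2.1 0.9 4.5
  endloop
 endfacet
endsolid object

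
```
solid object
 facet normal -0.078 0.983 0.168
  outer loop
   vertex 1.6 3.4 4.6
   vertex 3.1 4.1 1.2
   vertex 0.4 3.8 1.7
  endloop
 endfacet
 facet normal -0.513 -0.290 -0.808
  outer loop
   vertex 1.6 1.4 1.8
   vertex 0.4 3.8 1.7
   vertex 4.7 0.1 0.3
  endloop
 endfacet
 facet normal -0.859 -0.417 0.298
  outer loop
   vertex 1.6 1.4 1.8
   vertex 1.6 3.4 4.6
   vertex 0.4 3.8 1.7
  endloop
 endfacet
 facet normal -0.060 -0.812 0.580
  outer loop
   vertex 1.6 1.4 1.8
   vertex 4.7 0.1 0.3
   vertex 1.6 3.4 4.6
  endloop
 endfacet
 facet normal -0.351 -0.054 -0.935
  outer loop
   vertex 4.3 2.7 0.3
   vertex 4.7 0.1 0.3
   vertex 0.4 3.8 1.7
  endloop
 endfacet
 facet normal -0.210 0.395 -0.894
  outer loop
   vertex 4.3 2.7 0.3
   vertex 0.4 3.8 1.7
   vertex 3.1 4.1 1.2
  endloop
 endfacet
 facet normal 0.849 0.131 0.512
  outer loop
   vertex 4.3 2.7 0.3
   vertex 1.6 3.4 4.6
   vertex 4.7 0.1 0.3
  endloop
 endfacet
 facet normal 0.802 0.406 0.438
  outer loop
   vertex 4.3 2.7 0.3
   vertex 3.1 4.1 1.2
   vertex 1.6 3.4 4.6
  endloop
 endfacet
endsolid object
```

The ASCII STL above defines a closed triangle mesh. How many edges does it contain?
12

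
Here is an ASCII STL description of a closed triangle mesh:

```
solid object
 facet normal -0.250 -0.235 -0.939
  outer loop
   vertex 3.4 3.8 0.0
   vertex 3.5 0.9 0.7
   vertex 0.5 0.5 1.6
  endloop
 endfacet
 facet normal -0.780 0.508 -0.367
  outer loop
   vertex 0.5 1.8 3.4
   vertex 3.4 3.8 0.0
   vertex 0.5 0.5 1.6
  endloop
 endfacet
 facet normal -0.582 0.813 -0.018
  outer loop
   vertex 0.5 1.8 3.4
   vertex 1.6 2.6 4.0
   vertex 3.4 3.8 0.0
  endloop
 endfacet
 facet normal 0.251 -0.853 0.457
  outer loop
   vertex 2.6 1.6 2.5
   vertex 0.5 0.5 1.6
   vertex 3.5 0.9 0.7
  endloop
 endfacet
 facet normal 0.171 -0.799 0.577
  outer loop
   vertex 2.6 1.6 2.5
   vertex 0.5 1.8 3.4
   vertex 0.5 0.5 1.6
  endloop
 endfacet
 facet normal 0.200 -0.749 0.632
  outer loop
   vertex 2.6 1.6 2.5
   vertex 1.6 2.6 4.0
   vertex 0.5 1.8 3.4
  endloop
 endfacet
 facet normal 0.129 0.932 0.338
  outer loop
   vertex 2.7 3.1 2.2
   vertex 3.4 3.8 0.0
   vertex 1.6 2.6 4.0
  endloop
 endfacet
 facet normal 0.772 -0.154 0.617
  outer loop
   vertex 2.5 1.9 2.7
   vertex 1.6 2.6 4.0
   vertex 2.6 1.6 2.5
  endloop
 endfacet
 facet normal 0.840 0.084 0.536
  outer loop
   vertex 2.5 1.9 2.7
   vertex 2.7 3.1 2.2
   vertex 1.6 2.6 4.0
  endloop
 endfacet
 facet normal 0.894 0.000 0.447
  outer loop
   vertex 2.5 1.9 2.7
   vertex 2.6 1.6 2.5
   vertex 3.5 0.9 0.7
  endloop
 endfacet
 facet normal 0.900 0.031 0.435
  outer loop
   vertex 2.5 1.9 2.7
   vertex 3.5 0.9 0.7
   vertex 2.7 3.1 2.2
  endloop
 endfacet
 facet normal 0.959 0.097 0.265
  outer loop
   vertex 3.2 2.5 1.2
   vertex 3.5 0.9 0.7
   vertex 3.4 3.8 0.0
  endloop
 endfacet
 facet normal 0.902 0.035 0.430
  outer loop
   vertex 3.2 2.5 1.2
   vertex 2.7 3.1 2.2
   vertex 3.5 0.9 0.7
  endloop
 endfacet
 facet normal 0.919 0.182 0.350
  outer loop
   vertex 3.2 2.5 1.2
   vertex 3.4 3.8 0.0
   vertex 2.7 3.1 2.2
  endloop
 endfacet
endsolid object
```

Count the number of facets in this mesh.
14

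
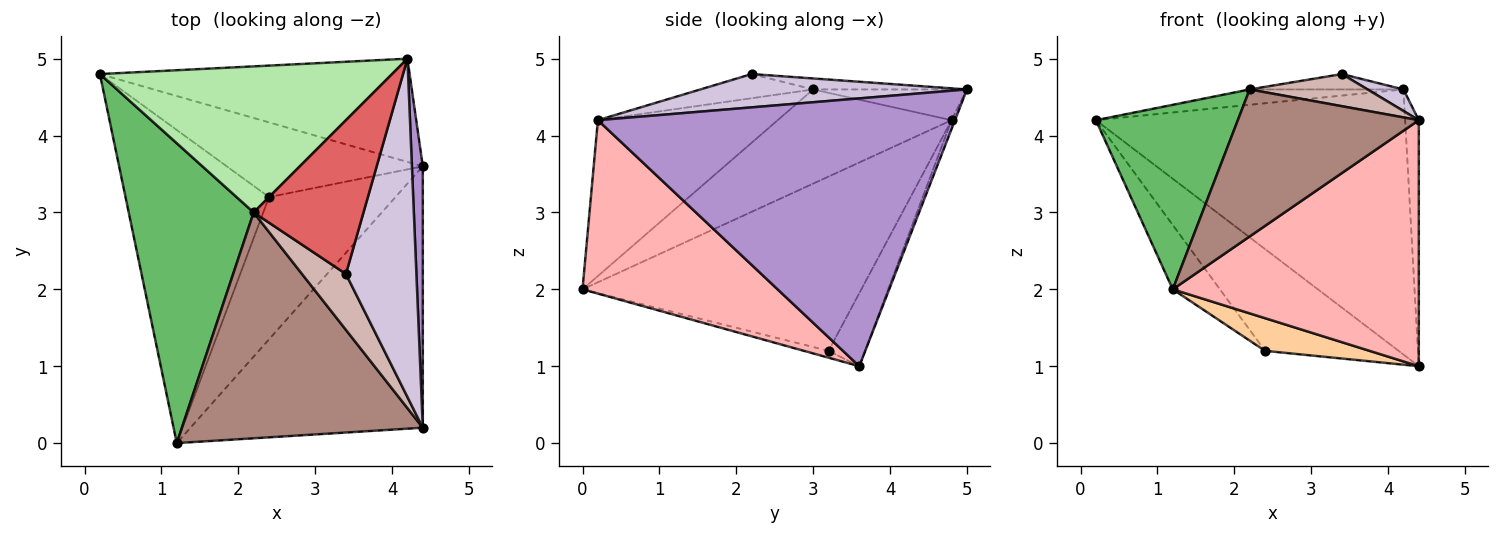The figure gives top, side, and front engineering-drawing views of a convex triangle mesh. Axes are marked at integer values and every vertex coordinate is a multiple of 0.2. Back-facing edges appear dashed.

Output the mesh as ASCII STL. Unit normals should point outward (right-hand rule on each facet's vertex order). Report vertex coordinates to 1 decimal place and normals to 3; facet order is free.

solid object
 facet normal -0.010 0.932 -0.363
  outer loop
   vertex 4.2 5.0 4.6
   vertex 4.4 3.6 1.0
   vertex 0.2 4.8 4.2
  endloop
 endfacet
 facet normal -0.215 0.787 -0.578
  outer loop
   vertex 2.4 3.2 1.2
   vertex 0.2 4.8 4.2
   vertex 4.4 3.6 1.0
  endloop
 endfacet
 facet normal -0.765 0.129 -0.630
  outer loop
   vertex 2.4 3.2 1.2
   vertex 1.2 0.0 2.0
   vertex 0.2 4.8 4.2
  endloop
 endfacet
 facet normal -0.053 -0.224 -0.973
  outer loop
   vertex 2.4 3.2 1.2
   vertex 4.4 3.6 1.0
   vertex 1.2 0.0 2.0
  endloop
 endfacet
 facet normal -0.540 -0.441 0.717
  outer loop
   vertex 2.2 3.0 4.6
   vertex 0.2 4.8 4.2
   vertex 1.2 0.0 2.0
  endloop
 endfacet
 facet normal -0.104 0.104 0.989
  outer loop
   vertex 2.2 3.0 4.6
   vertex 4.2 5.0 4.6
   vertex 0.2 4.8 4.2
  endloop
 endfacet
 facet normal -0.099 0.099 0.990
  outer loop
   vertex 2.2 3.0 4.6
   vertex 3.4 2.2 4.8
   vertex 4.2 5.0 4.6
  endloop
 endfacet
 facet normal 0.478 -0.602 -0.640
  outer loop
   vertex 4.4 0.2 4.2
   vertex 1.2 0.0 2.0
   vertex 4.4 3.6 1.0
  endloop
 endfacet
 facet normal 0.998 0.038 0.041
  outer loop
   vertex 4.4 0.2 4.2
   vertex 4.4 3.6 1.0
   vertex 4.2 5.0 4.6
  endloop
 endfacet
 facet normal 0.427 -0.057 0.903
  outer loop
   vertex 4.4 0.2 4.2
   vertex 4.2 5.0 4.6
   vertex 3.4 2.2 4.8
  endloop
 endfacet
 facet normal -0.477 -0.480 0.737
  outer loop
   vertex 4.4 0.2 4.2
   vertex 2.2 3.0 4.6
   vertex 1.2 0.0 2.0
  endloop
 endfacet
 facet normal -0.430 -0.450 0.783
  outer loop
   vertex 4.4 0.2 4.2
   vertex 3.4 2.2 4.8
   vertex 2.2 3.0 4.6
  endloop
 endfacet
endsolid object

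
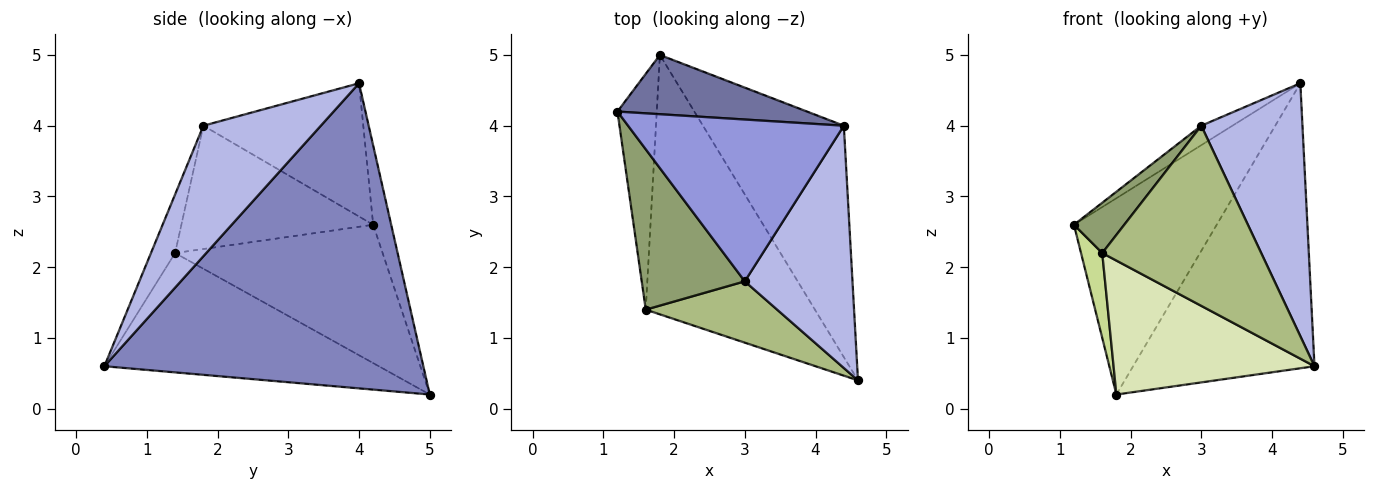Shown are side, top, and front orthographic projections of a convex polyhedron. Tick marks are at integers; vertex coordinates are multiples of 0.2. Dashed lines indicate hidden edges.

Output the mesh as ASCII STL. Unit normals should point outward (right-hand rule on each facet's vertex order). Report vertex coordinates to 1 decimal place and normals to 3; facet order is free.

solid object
 facet normal -0.120 0.950 0.287
  outer loop
   vertex 1.8 5.0 0.2
   vertex 1.2 4.2 2.6
   vertex 4.4 4.0 4.6
  endloop
 endfacet
 facet normal 0.807 0.459 -0.372
  outer loop
   vertex 1.8 5.0 0.2
   vertex 4.4 4.0 4.6
   vertex 4.6 0.4 0.6
  endloop
 endfacet
 facet normal -0.523 0.102 0.846
  outer loop
   vertex 3.0 1.8 4.0
   vertex 4.4 4.0 4.6
   vertex 1.2 4.2 2.6
  endloop
 endfacet
 facet normal 0.642 -0.553 0.530
  outer loop
   vertex 3.0 1.8 4.0
   vertex 4.6 0.4 0.6
   vertex 4.4 4.0 4.6
  endloop
 endfacet
 facet normal -0.752 -0.197 0.629
  outer loop
   vertex 1.6 1.4 2.2
   vertex 3.0 1.8 4.0
   vertex 1.2 4.2 2.6
  endloop
 endfacet
 facet normal -0.142 -0.937 0.319
  outer loop
   vertex 1.6 1.4 2.2
   vertex 4.6 0.4 0.6
   vertex 3.0 1.8 4.0
  endloop
 endfacet
 facet normal -0.957 -0.098 -0.272
  outer loop
   vertex 1.6 1.4 2.2
   vertex 1.2 4.2 2.6
   vertex 1.8 5.0 0.2
  endloop
 endfacet
 facet normal -0.531 -0.389 -0.753
  outer loop
   vertex 1.6 1.4 2.2
   vertex 1.8 5.0 0.2
   vertex 4.6 0.4 0.6
  endloop
 endfacet
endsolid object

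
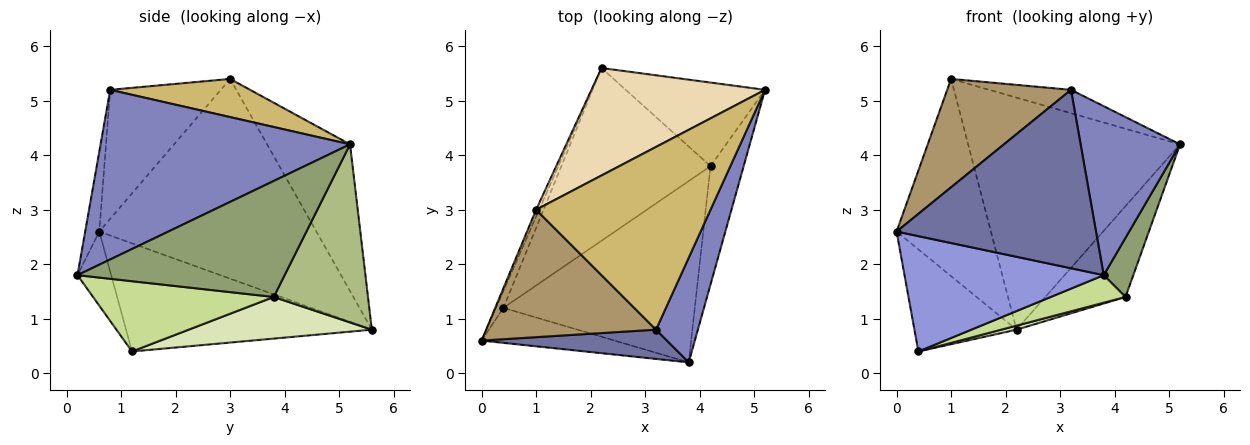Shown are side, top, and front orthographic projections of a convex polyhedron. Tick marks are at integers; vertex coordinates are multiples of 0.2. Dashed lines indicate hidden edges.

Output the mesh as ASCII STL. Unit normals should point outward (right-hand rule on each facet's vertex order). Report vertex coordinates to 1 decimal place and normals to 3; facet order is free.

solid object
 facet normal -0.070 -0.984 0.161
  outer loop
   vertex 3.2 0.8 5.2
   vertex 0.0 0.6 2.6
   vertex 3.8 0.2 1.8
  endloop
 endfacet
 facet normal 0.905 -0.361 0.223
  outer loop
   vertex 3.2 0.8 5.2
   vertex 3.8 0.2 1.8
   vertex 5.2 5.2 4.2
  endloop
 endfacet
 facet normal -0.160 -0.945 -0.287
  outer loop
   vertex 0.4 1.2 0.4
   vertex 3.8 0.2 1.8
   vertex 0.0 0.6 2.6
  endloop
 endfacet
 facet normal -0.922 0.383 -0.063
  outer loop
   vertex 0.4 1.2 0.4
   vertex 0.0 0.6 2.6
   vertex 2.2 5.6 0.8
  endloop
 endfacet
 facet normal 0.953 -0.136 -0.272
  outer loop
   vertex 4.2 3.8 1.4
   vertex 5.2 5.2 4.2
   vertex 3.8 0.2 1.8
  endloop
 endfacet
 facet normal 0.654 0.556 -0.512
  outer loop
   vertex 4.2 3.8 1.4
   vertex 2.2 5.6 0.8
   vertex 5.2 5.2 4.2
  endloop
 endfacet
 facet normal 0.341 -0.141 -0.929
  outer loop
   vertex 4.2 3.8 1.4
   vertex 3.8 0.2 1.8
   vertex 0.4 1.2 0.4
  endloop
 endfacet
 facet normal 0.269 -0.022 -0.963
  outer loop
   vertex 4.2 3.8 1.4
   vertex 0.4 1.2 0.4
   vertex 2.2 5.6 0.8
  endloop
 endfacet
 facet normal -0.501 -0.561 0.659
  outer loop
   vertex 1.0 3.0 5.4
   vertex 0.0 0.6 2.6
   vertex 3.2 0.8 5.2
  endloop
 endfacet
 facet normal 0.212 0.124 0.969
  outer loop
   vertex 1.0 3.0 5.4
   vertex 3.2 0.8 5.2
   vertex 5.2 5.2 4.2
  endloop
 endfacet
 facet normal -0.917 0.398 -0.014
  outer loop
   vertex 1.0 3.0 5.4
   vertex 2.2 5.6 0.8
   vertex 0.0 0.6 2.6
  endloop
 endfacet
 facet normal -0.335 0.855 0.396
  outer loop
   vertex 1.0 3.0 5.4
   vertex 5.2 5.2 4.2
   vertex 2.2 5.6 0.8
  endloop
 endfacet
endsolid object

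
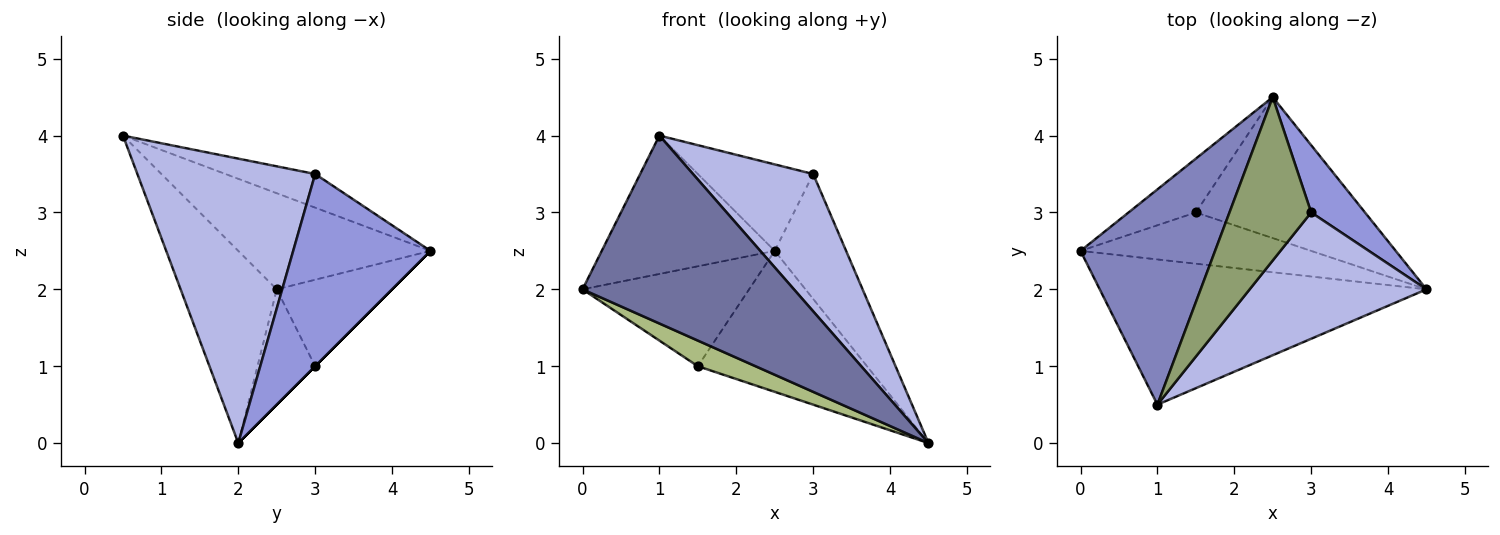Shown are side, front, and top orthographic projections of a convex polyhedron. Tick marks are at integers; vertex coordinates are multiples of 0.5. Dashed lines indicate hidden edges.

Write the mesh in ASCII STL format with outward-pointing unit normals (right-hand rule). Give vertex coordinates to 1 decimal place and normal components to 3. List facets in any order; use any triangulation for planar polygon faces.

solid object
 facet normal -0.338 -0.745 -0.575
  outer loop
   vertex 1.0 0.5 4.0
   vertex 0.0 2.5 2.0
   vertex 4.5 2.0 0.0
  endloop
 endfacet
 facet normal -0.515 0.464 0.721
  outer loop
   vertex 1.0 0.5 4.0
   vertex 2.5 4.5 2.5
   vertex 0.0 2.5 2.0
  endloop
 endfacet
 facet normal 0.861 0.448 0.241
  outer loop
   vertex 3.0 3.0 3.5
   vertex 4.5 2.0 0.0
   vertex 2.5 4.5 2.5
  endloop
 endfacet
 facet normal 0.737 -0.498 0.458
  outer loop
   vertex 3.0 3.0 3.5
   vertex 1.0 0.5 4.0
   vertex 4.5 2.0 0.0
  endloop
 endfacet
 facet normal -0.342 0.440 0.831
  outer loop
   vertex 3.0 3.0 3.5
   vertex 2.5 4.5 2.5
   vertex 1.0 0.5 4.0
  endloop
 endfacet
 facet normal -0.408 -0.408 -0.816
  outer loop
   vertex 1.5 3.0 1.0
   vertex 4.5 2.0 0.0
   vertex 0.0 2.5 2.0
  endloop
 endfacet
 facet normal -0.520 0.752 -0.405
  outer loop
   vertex 1.5 3.0 1.0
   vertex 0.0 2.5 2.0
   vertex 2.5 4.5 2.5
  endloop
 endfacet
 facet normal 0.000 0.707 -0.707
  outer loop
   vertex 1.5 3.0 1.0
   vertex 2.5 4.5 2.5
   vertex 4.5 2.0 0.0
  endloop
 endfacet
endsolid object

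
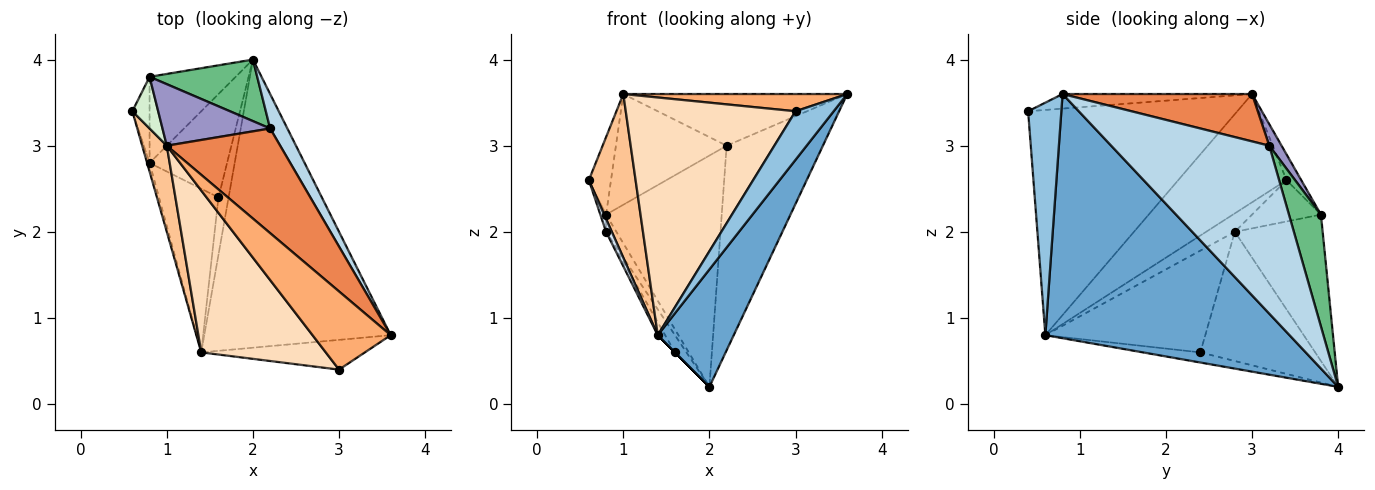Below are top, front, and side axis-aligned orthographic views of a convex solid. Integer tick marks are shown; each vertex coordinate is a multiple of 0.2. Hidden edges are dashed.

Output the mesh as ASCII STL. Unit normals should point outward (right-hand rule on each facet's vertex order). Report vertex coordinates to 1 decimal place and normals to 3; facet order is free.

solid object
 facet normal 0.772 -0.240 -0.589
  outer loop
   vertex 1.4 0.6 0.8
   vertex 2.0 4.0 0.2
   vertex 3.6 0.8 3.6
  endloop
 endfacet
 facet normal 0.596 -0.685 -0.420
  outer loop
   vertex 1.4 0.6 0.8
   vertex 3.6 0.8 3.6
   vertex 3.0 0.4 3.4
  endloop
 endfacet
 facet normal 0.851 0.518 0.087
  outer loop
   vertex 2.2 3.2 3.0
   vertex 3.6 0.8 3.6
   vertex 2.0 4.0 0.2
  endloop
 endfacet
 facet normal -0.972 -0.194 -0.130
  outer loop
   vertex 0.8 2.8 2.0
   vertex 1.4 0.6 0.8
   vertex 0.6 3.4 2.6
  endloop
 endfacet
 facet normal 0.351 0.415 0.840
  outer loop
   vertex 1.0 3.0 3.6
   vertex 3.6 0.8 3.6
   vertex 2.2 3.2 3.0
  endloop
 endfacet
 facet normal -0.179 -0.212 0.961
  outer loop
   vertex 1.0 3.0 3.6
   vertex 3.0 0.4 3.4
   vertex 3.6 0.8 3.6
  endloop
 endfacet
 facet normal -0.899 -0.388 0.204
  outer loop
   vertex 1.0 3.0 3.6
   vertex 0.6 3.4 2.6
   vertex 1.4 0.6 0.8
  endloop
 endfacet
 facet normal -0.713 -0.579 0.394
  outer loop
   vertex 1.0 3.0 3.6
   vertex 1.4 0.6 0.8
   vertex 3.0 0.4 3.4
  endloop
 endfacet
 facet normal 0.258 0.934 0.248
  outer loop
   vertex 0.8 3.8 2.2
   vertex 2.2 3.2 3.0
   vertex 2.0 4.0 0.2
  endloop
 endfacet
 facet normal -0.920 0.077 -0.383
  outer loop
   vertex 0.8 3.8 2.2
   vertex 0.8 2.8 2.0
   vertex 0.6 3.4 2.6
  endloop
 endfacet
 facet normal -0.858 0.101 -0.504
  outer loop
   vertex 0.8 3.8 2.2
   vertex 2.0 4.0 0.2
   vertex 0.8 2.8 2.0
  endloop
 endfacet
 facet normal -0.485 0.728 0.485
  outer loop
   vertex 0.8 3.8 2.2
   vertex 0.6 3.4 2.6
   vertex 1.0 3.0 3.6
  endloop
 endfacet
 facet normal 0.097 0.870 0.483
  outer loop
   vertex 0.8 3.8 2.2
   vertex 1.0 3.0 3.6
   vertex 2.2 3.2 3.0
  endloop
 endfacet
 facet normal -0.707 0.000 -0.707
  outer loop
   vertex 1.6 2.4 0.6
   vertex 2.0 4.0 0.2
   vertex 1.4 0.6 0.8
  endloop
 endfacet
 facet normal -0.854 0.085 -0.513
  outer loop
   vertex 1.6 2.4 0.6
   vertex 0.8 2.8 2.0
   vertex 2.0 4.0 0.2
  endloop
 endfacet
 facet normal -0.863 0.040 -0.504
  outer loop
   vertex 1.6 2.4 0.6
   vertex 1.4 0.6 0.8
   vertex 0.8 2.8 2.0
  endloop
 endfacet
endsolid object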